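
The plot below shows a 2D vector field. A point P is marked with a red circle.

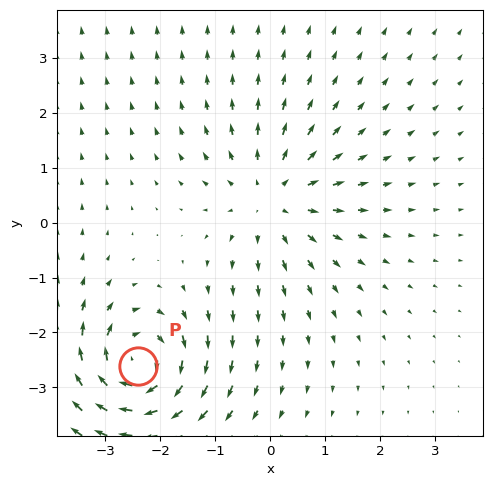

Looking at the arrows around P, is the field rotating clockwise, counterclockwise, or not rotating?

Near P at (-2.4, -2.6) the arrows circulate clockwise. The curl (z-component) there is about -6; negative curl means clockwise rotation.

clockwise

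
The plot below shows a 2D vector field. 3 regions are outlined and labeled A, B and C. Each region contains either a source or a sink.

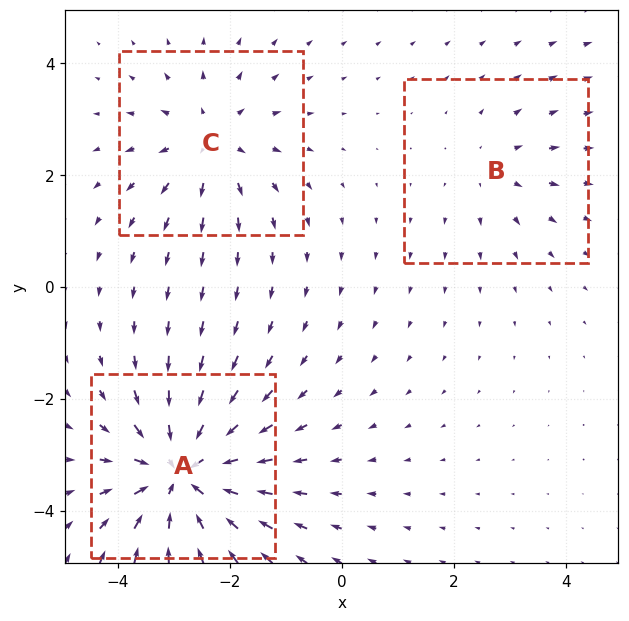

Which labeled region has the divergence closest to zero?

B

Divergence at each region's feature centre — A: about -5, B: about +2, C: about +3. Region B is closest to zero.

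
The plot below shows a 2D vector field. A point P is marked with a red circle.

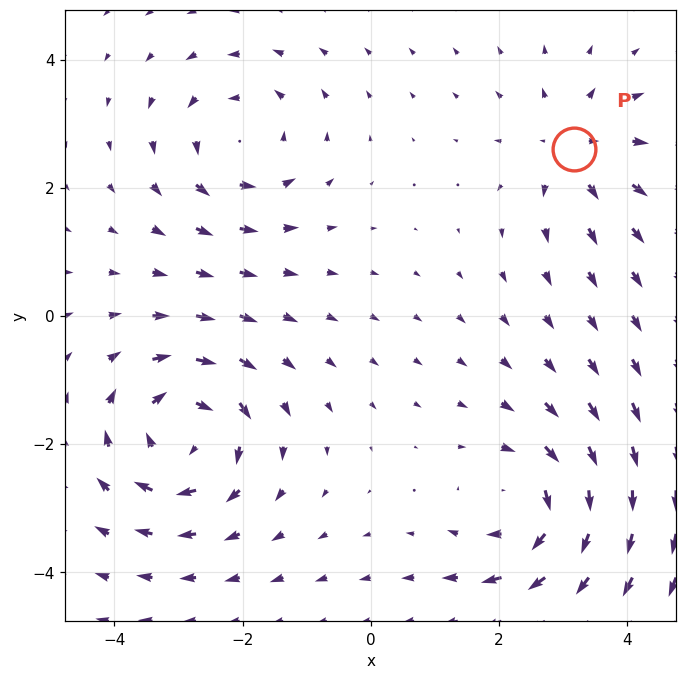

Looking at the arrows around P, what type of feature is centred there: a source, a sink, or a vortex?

At P (3.2, 2.6) the arrows spread outward. Divergence about +3, curl ≈0 — positive divergence with near-zero curl is a source.

source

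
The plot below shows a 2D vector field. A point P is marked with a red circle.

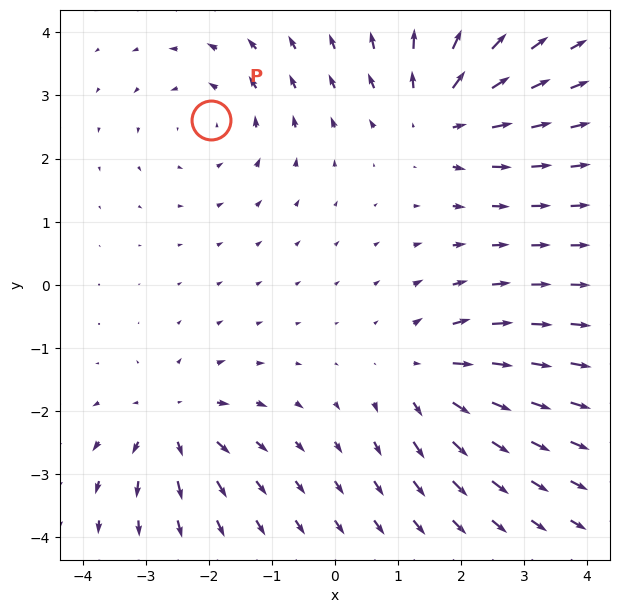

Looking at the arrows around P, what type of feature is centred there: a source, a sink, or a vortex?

vortex

At P (-2.0, 2.6) the arrows circulate counterclockwise. Divergence ≈0, curl about +3 — near-zero divergence with nonzero curl is a vortex.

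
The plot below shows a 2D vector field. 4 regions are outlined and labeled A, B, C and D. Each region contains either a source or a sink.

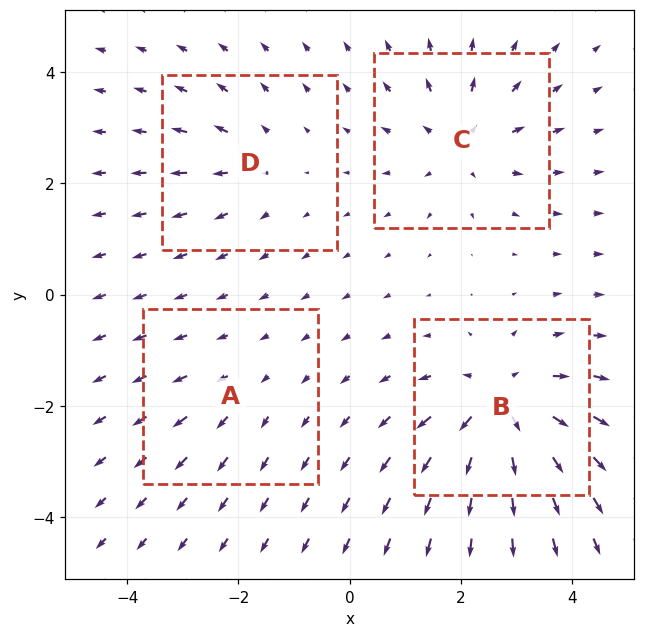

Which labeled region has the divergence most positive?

Divergence at each region's feature centre — A: about +2, B: about +7, C: about +5, D: about +3. Region B is most positive.

B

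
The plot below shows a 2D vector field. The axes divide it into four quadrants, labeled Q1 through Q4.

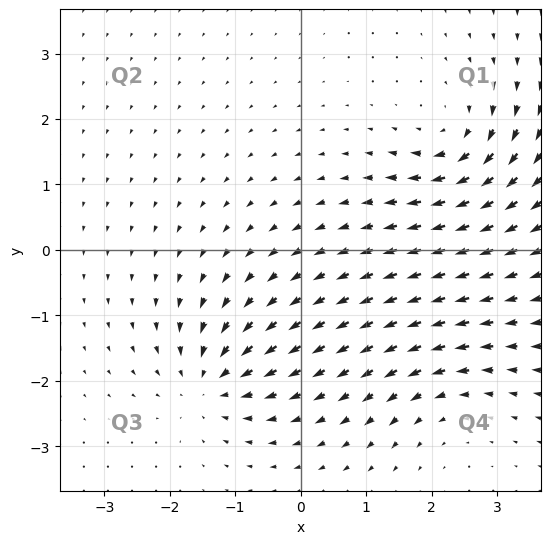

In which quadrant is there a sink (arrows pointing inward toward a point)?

Q3

The sink sits at approximately (-1.4, -2.0), which lies in quadrant Q3. The divergence there is about -5, negative as expected for a sink.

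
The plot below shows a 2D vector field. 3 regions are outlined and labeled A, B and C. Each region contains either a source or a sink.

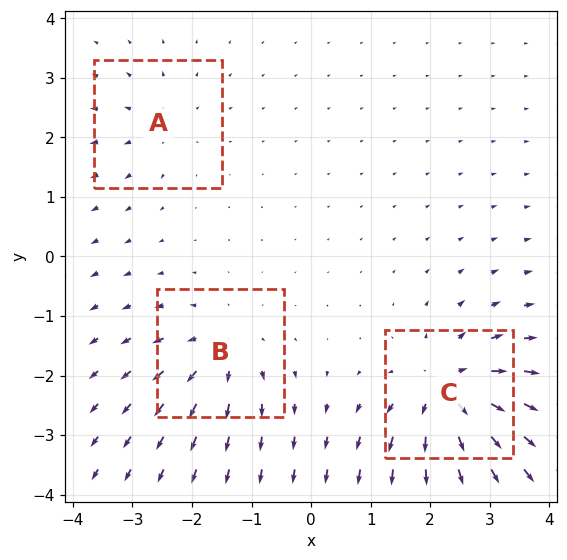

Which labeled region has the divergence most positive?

Divergence at each region's feature centre — A: about +3, B: about +4, C: about +6. Region C is most positive.

C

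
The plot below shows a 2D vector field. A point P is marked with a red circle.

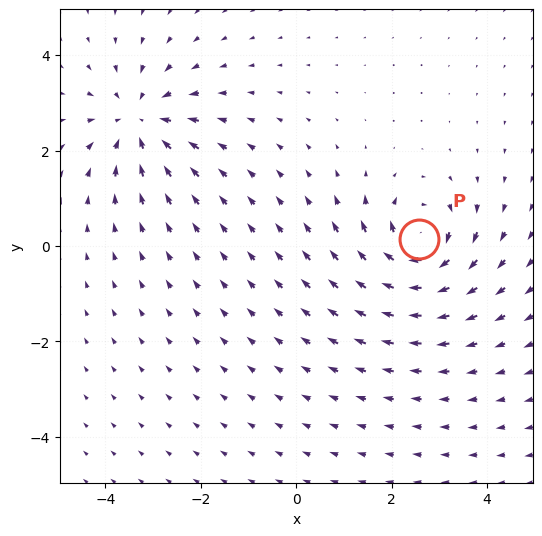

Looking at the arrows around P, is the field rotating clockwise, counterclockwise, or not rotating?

clockwise

Near P at (2.6, 0.1) the arrows circulate clockwise. The curl (z-component) there is about -7; negative curl means clockwise rotation.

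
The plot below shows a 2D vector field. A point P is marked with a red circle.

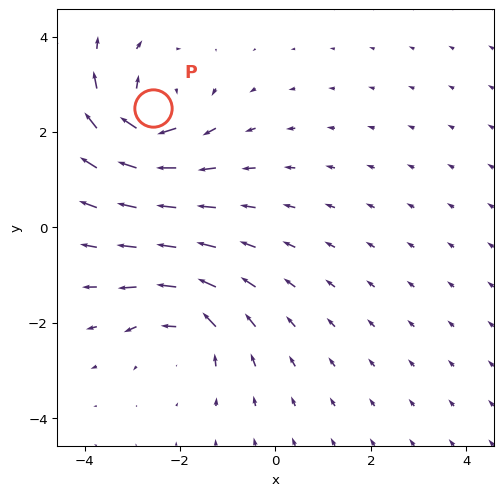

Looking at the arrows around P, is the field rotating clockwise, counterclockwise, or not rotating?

clockwise

Near P at (-2.6, 2.5) the arrows circulate clockwise. The curl (z-component) there is about -4; negative curl means clockwise rotation.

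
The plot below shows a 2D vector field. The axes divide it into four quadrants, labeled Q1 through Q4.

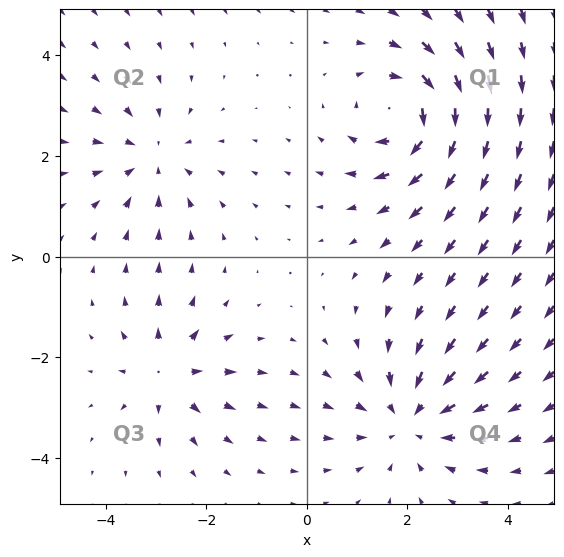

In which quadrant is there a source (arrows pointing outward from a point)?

The source sits at approximately (-2.8, -2.3), which lies in quadrant Q3. The divergence there is about +4, positive as expected for a source.

Q3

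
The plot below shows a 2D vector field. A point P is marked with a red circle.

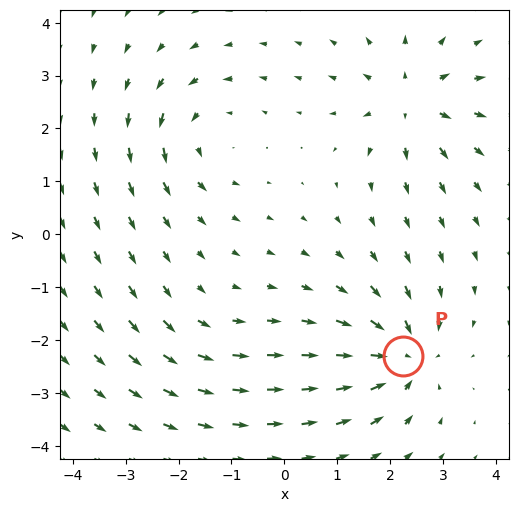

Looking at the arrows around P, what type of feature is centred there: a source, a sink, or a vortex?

At P (2.2, -2.3) the arrows converge inward. Divergence about -6, curl ≈0 — negative divergence with near-zero curl is a sink.

sink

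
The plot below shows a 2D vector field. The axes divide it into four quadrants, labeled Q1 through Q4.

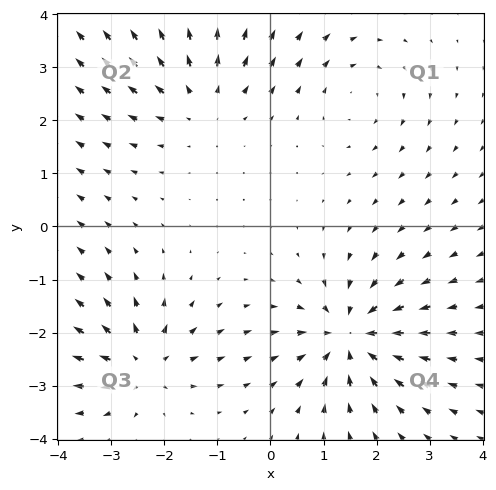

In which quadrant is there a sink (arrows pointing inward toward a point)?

The sink sits at approximately (1.5, -2.1), which lies in quadrant Q4. The divergence there is about -6, negative as expected for a sink.

Q4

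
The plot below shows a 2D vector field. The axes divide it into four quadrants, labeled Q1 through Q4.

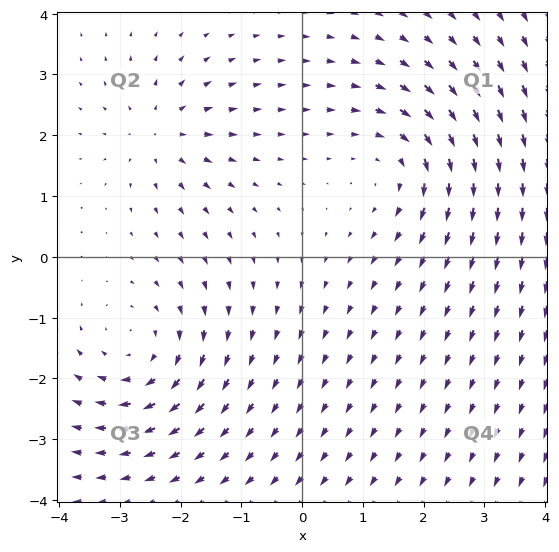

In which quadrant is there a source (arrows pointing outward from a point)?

The source sits at approximately (-2.3, 2.0), which lies in quadrant Q2. The divergence there is about +4, positive as expected for a source.

Q2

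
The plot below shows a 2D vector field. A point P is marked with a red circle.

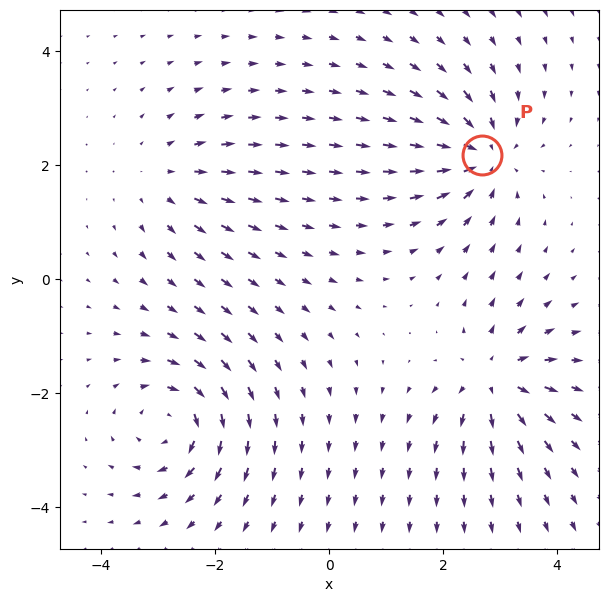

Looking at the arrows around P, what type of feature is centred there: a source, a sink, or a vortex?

sink

At P (2.7, 2.2) the arrows converge inward. Divergence about -6, curl ≈0 — negative divergence with near-zero curl is a sink.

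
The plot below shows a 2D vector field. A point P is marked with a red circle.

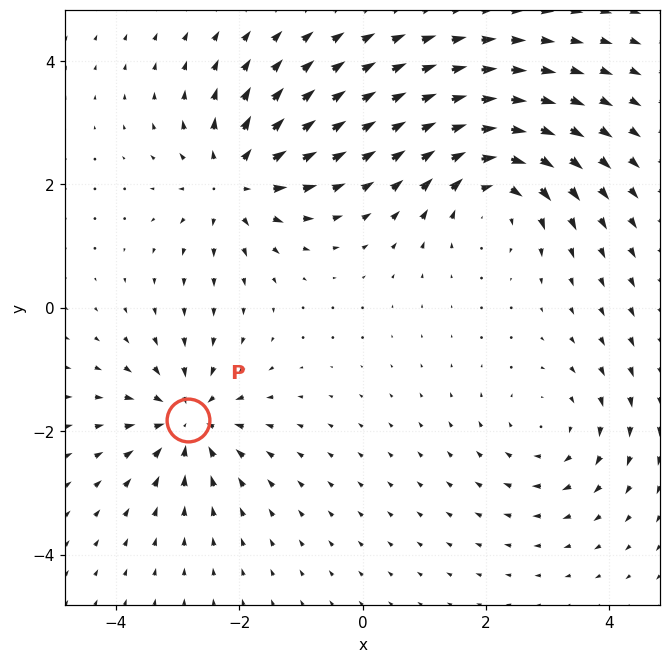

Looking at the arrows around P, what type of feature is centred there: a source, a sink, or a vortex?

sink

At P (-2.8, -1.8) the arrows converge inward. Divergence about -5, curl ≈0 — negative divergence with near-zero curl is a sink.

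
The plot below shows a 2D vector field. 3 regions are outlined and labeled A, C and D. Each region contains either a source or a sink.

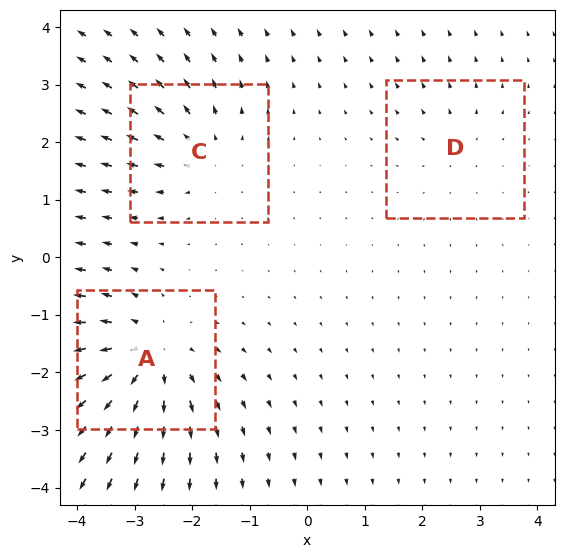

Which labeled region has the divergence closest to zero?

D

Divergence at each region's feature centre — A: about +5, C: about +3, D: about +2. Region D is closest to zero.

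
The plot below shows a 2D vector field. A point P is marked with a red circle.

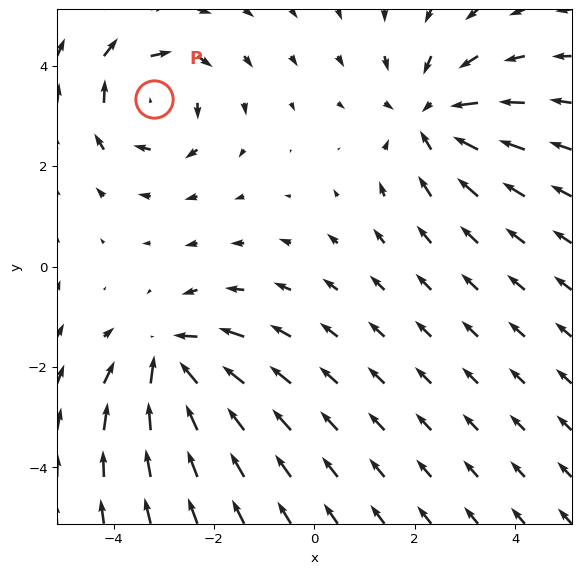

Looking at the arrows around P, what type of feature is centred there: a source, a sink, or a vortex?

At P (-3.2, 3.3) the arrows circulate clockwise. Divergence ≈0, curl about -4 — near-zero divergence with nonzero curl is a vortex.

vortex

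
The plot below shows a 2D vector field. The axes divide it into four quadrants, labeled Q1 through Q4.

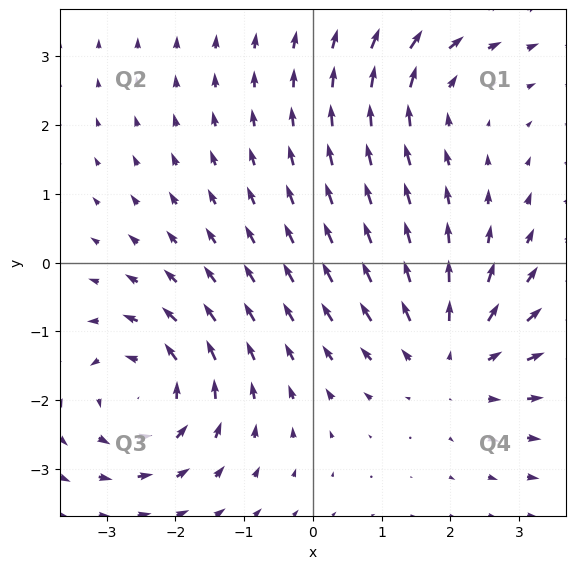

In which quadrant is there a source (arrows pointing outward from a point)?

The source sits at approximately (2.0, -1.4), which lies in quadrant Q4. The divergence there is about +4, positive as expected for a source.

Q4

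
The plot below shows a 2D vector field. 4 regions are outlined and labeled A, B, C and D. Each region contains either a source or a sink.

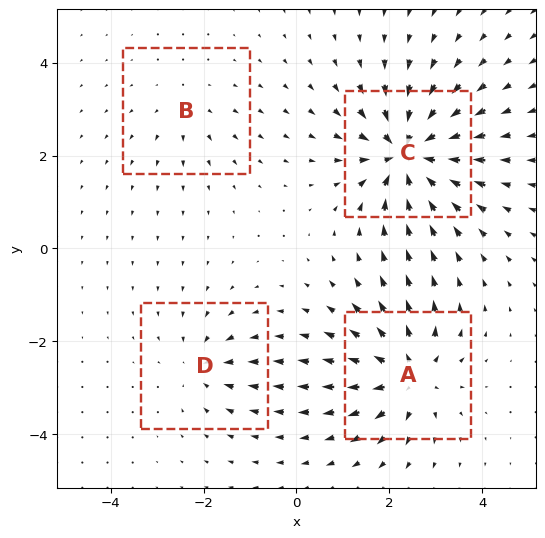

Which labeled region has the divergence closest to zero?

Divergence at each region's feature centre — A: about +6, B: about +2, C: about -8, D: about -4. Region B is closest to zero.

B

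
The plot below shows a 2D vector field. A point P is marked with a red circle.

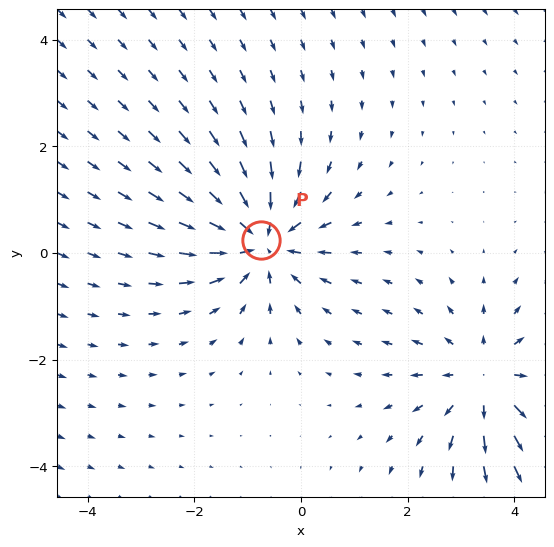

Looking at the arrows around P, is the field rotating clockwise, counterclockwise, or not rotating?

Near P at (-0.7, 0.3) the arrows show no circulation. The curl there is ≈0.

not rotating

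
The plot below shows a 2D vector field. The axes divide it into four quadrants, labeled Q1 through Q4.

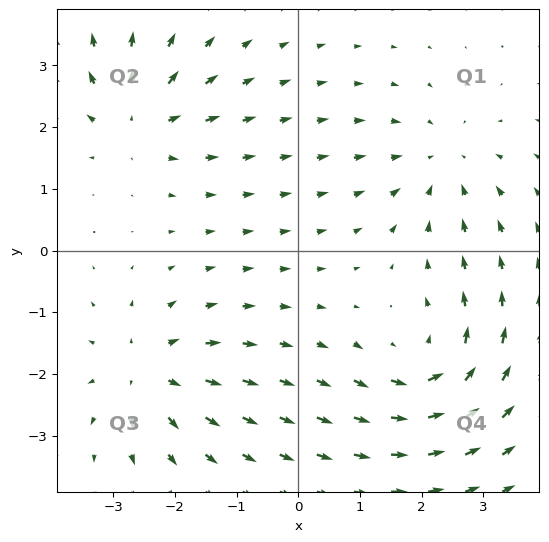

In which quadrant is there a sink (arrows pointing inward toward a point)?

Q1

The sink sits at approximately (2.3, 1.4), which lies in quadrant Q1. The divergence there is about -3, negative as expected for a sink.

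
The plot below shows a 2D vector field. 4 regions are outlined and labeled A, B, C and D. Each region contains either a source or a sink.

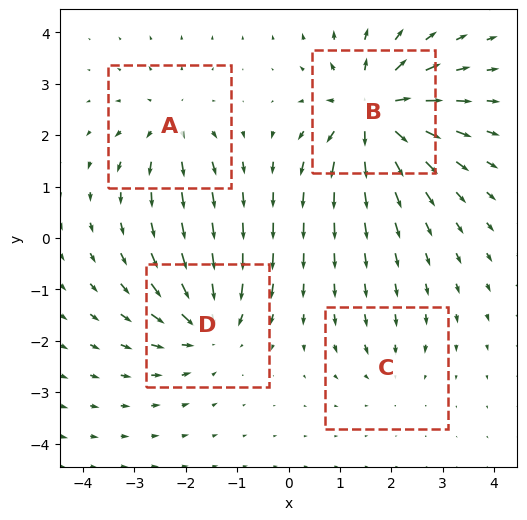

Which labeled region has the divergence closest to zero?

Divergence at each region's feature centre — A: about +4, B: about +8, C: about -3, D: about -6. Region C is closest to zero.

C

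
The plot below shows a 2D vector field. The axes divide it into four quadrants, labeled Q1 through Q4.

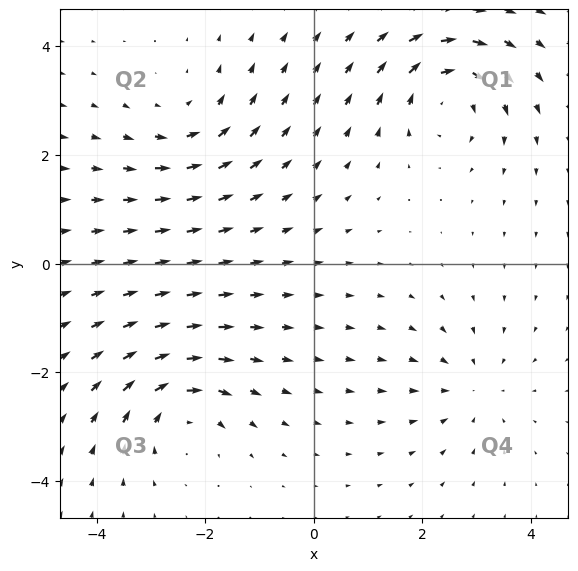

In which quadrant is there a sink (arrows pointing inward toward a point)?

The sink sits at approximately (2.9, -2.3), which lies in quadrant Q4. The divergence there is about -3, negative as expected for a sink.

Q4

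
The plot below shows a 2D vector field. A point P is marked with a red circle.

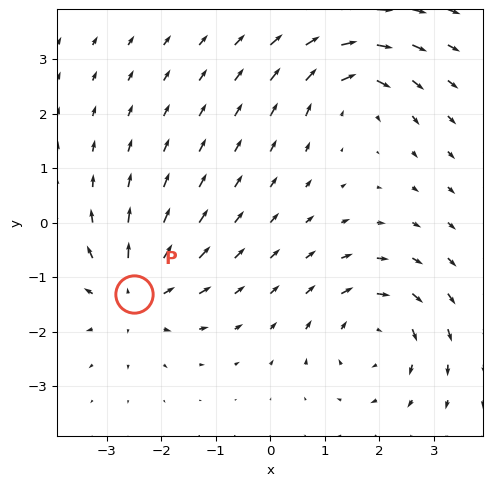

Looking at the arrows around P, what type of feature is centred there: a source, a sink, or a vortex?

source

At P (-2.5, -1.3) the arrows spread outward. Divergence about +5, curl ≈0 — positive divergence with near-zero curl is a source.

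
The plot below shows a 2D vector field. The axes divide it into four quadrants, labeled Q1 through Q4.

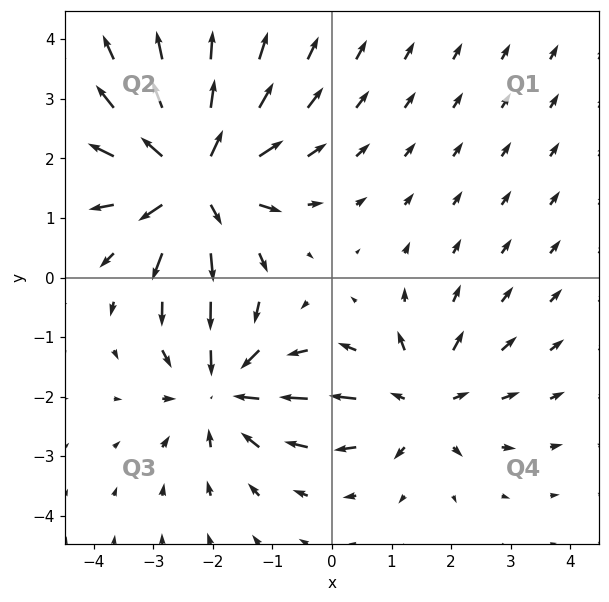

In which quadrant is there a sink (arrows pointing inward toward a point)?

Q3

The sink sits at approximately (-1.8, -1.9), which lies in quadrant Q3. The divergence there is about -3, negative as expected for a sink.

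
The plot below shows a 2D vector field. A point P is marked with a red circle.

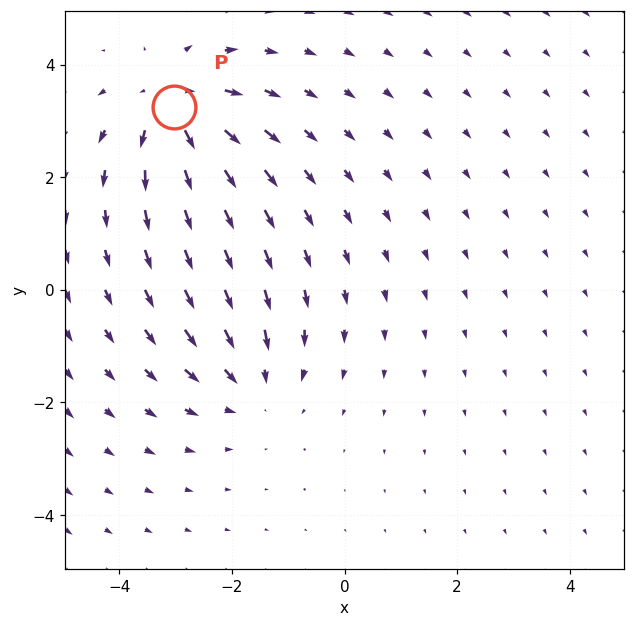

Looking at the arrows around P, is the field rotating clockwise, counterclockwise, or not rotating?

Near P at (-3.0, 3.2) the arrows show no circulation. The curl there is ≈0.

not rotating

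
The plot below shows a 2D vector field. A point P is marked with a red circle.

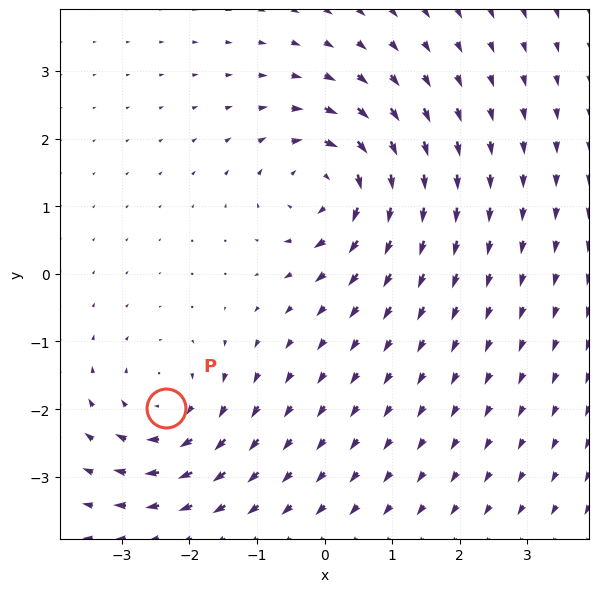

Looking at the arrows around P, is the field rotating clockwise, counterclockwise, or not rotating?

clockwise

Near P at (-2.3, -2.0) the arrows circulate clockwise. The curl (z-component) there is about -4; negative curl means clockwise rotation.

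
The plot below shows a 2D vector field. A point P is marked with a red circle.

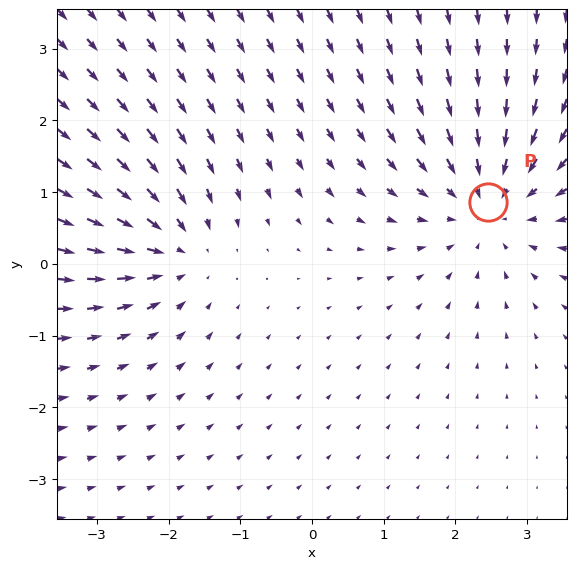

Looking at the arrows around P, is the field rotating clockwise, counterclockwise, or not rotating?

not rotating

Near P at (2.5, 0.9) the arrows show no circulation. The curl there is ≈0.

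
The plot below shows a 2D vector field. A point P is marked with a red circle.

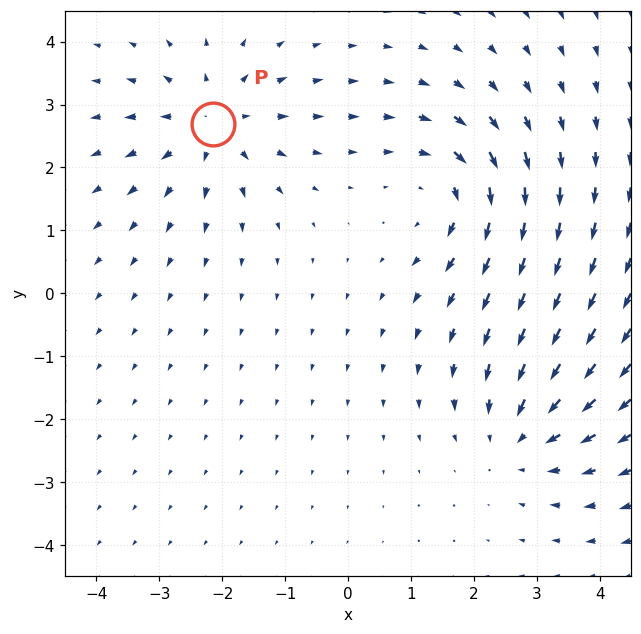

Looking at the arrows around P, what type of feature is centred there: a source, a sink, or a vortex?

At P (-2.1, 2.7) the arrows spread outward. Divergence about +3, curl ≈0 — positive divergence with near-zero curl is a source.

source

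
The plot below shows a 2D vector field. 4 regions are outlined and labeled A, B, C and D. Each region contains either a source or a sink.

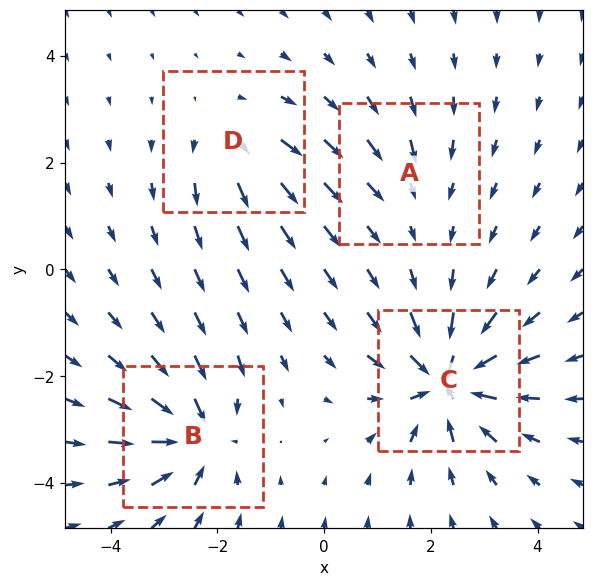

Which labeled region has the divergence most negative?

C

Divergence at each region's feature centre — A: about -2, B: about -7, C: about -9, D: about +4. Region C is most negative.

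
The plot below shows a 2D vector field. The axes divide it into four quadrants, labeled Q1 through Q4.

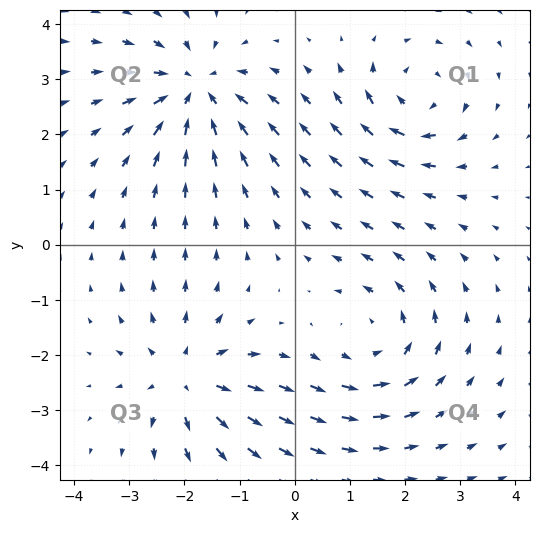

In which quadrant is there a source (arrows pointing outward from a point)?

Q3

The source sits at approximately (-2.0, -2.4), which lies in quadrant Q3. The divergence there is about +5, positive as expected for a source.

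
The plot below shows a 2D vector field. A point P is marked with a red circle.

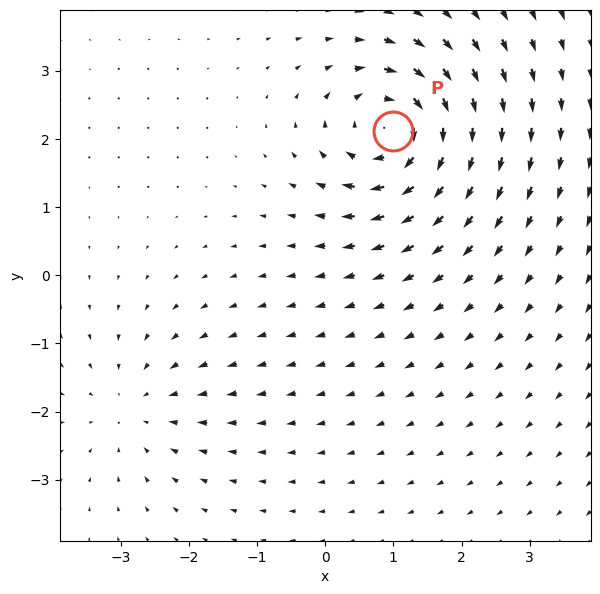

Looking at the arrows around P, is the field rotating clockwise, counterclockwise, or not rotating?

Near P at (1.0, 2.1) the arrows circulate clockwise. The curl (z-component) there is about -6; negative curl means clockwise rotation.

clockwise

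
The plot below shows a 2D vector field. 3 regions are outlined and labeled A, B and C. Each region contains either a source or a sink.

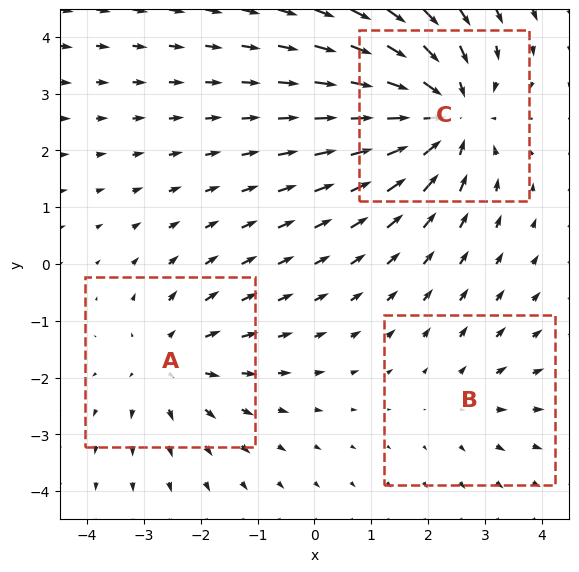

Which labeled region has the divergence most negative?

C

Divergence at each region's feature centre — A: about +3, B: about +2, C: about -5. Region C is most negative.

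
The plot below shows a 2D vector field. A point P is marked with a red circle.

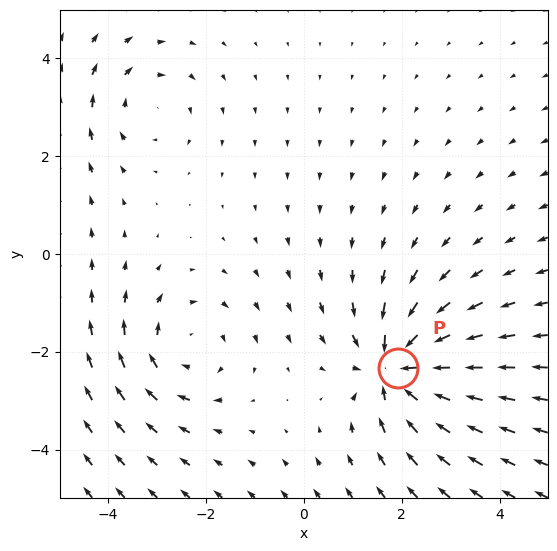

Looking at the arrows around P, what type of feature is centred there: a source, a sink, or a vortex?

sink

At P (1.9, -2.3) the arrows converge inward. Divergence about -6, curl ≈0 — negative divergence with near-zero curl is a sink.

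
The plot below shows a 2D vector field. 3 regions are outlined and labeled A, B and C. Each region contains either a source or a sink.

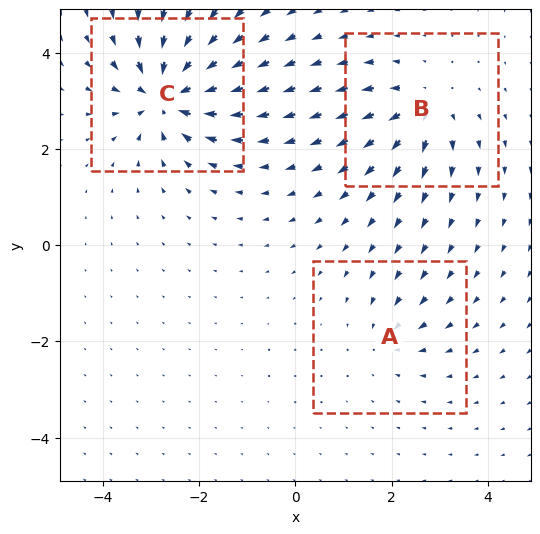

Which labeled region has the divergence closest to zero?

A

Divergence at each region's feature centre — A: about -2, B: about +4, C: about -6. Region A is closest to zero.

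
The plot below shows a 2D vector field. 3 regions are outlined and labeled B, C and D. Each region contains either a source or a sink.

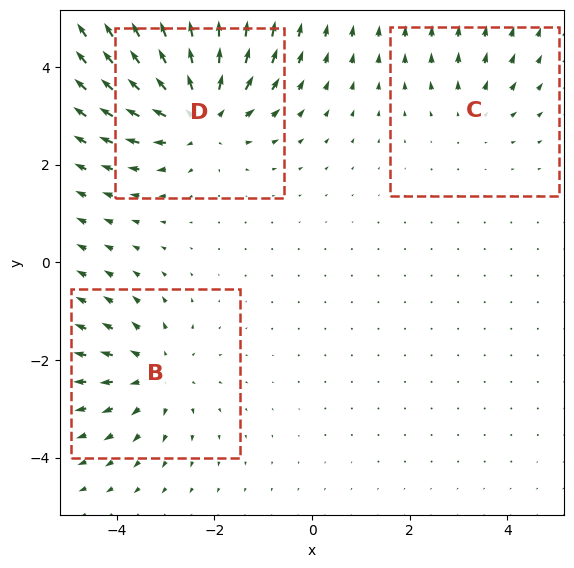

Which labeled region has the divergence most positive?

Divergence at each region's feature centre — B: about +3, C: about +2, D: about +5. Region D is most positive.

D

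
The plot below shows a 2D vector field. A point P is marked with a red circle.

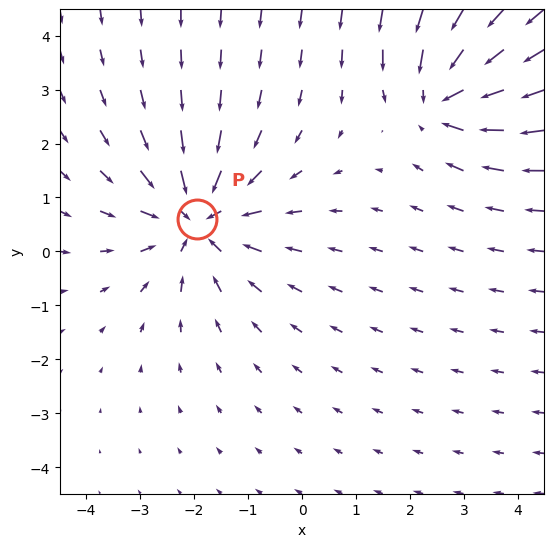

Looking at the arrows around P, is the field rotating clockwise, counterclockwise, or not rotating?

not rotating

Near P at (-1.9, 0.6) the arrows show no circulation. The curl there is ≈0.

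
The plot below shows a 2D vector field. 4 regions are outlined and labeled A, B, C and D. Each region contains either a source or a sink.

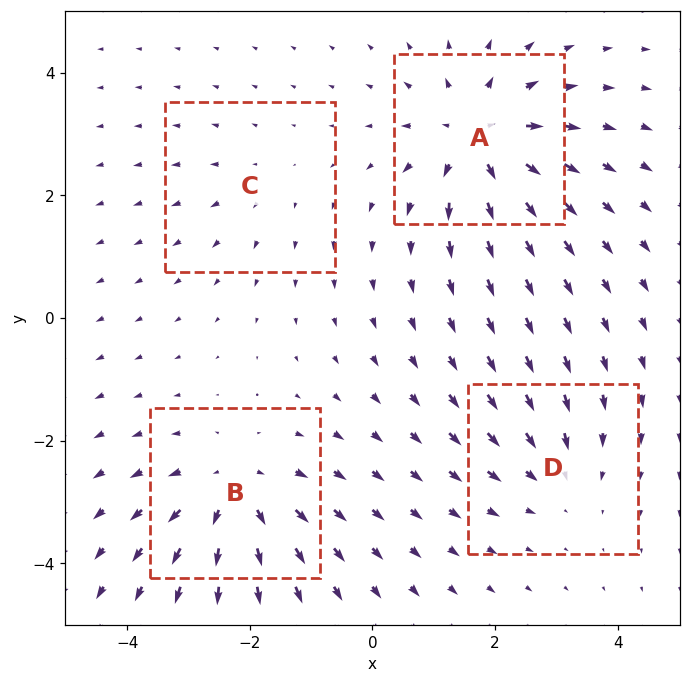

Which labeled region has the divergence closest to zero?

C

Divergence at each region's feature centre — A: about +6, B: about +5, C: about +2, D: about -3. Region C is closest to zero.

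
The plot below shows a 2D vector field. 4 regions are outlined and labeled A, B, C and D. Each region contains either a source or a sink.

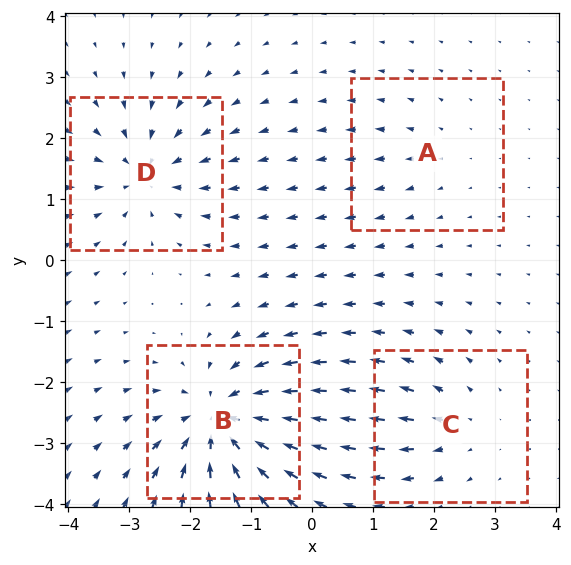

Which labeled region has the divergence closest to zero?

Divergence at each region's feature centre — A: about +2, B: about -8, C: about +4, D: about -6. Region A is closest to zero.

A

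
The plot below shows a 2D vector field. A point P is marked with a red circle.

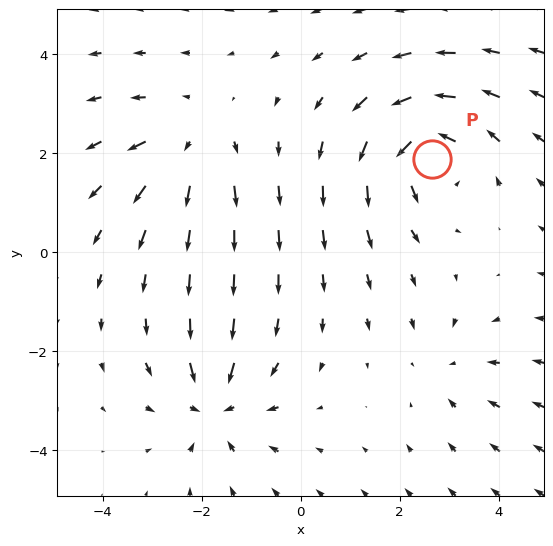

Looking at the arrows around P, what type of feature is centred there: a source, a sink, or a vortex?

At P (2.6, 1.9) the arrows circulate counterclockwise. Divergence ≈0, curl about +5 — near-zero divergence with nonzero curl is a vortex.

vortex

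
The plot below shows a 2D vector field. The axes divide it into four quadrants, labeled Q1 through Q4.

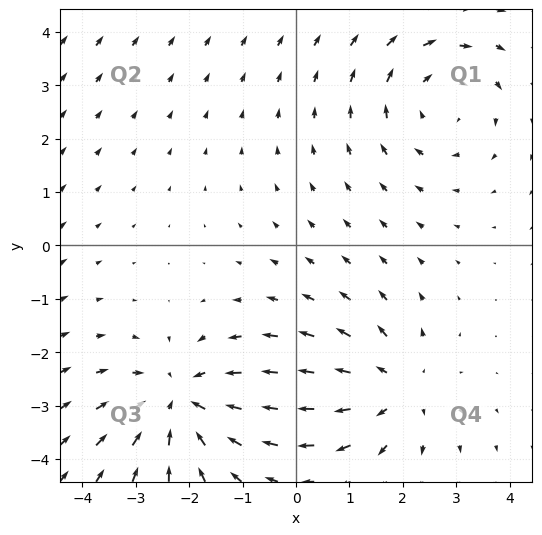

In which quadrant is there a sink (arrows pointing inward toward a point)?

Q3

The sink sits at approximately (-2.1, -2.9), which lies in quadrant Q3. The divergence there is about -4, negative as expected for a sink.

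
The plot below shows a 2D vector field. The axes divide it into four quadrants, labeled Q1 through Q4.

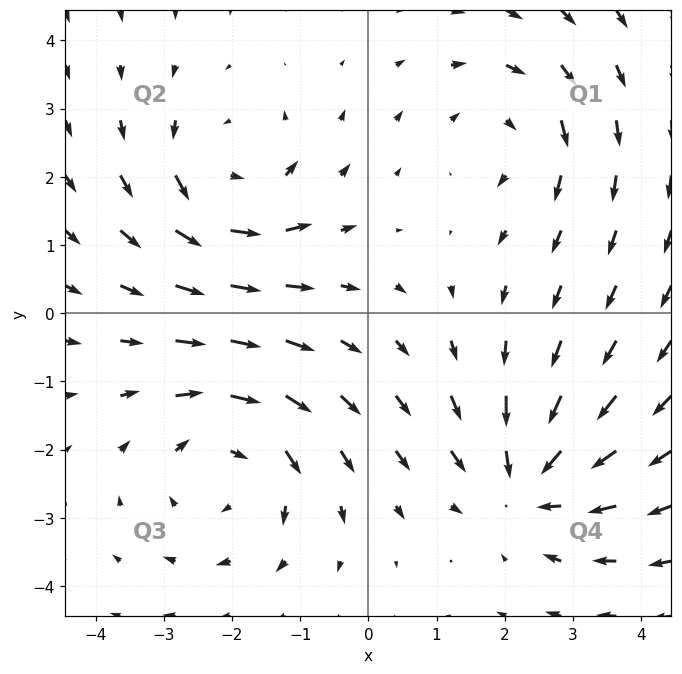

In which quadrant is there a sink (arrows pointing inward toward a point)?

Q4

The sink sits at approximately (2.3, -2.5), which lies in quadrant Q4. The divergence there is about -4, negative as expected for a sink.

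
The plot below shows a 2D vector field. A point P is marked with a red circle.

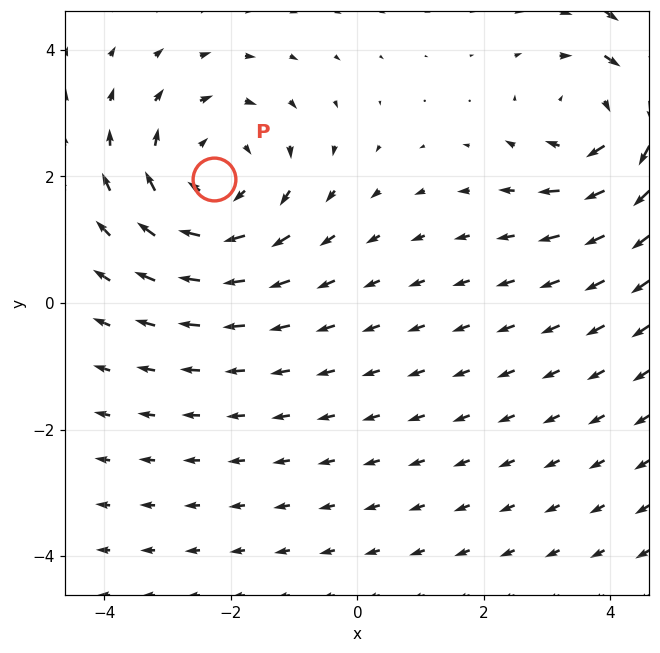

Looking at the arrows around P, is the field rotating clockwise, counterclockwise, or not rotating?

clockwise

Near P at (-2.3, 2.0) the arrows circulate clockwise. The curl (z-component) there is about -2; negative curl means clockwise rotation.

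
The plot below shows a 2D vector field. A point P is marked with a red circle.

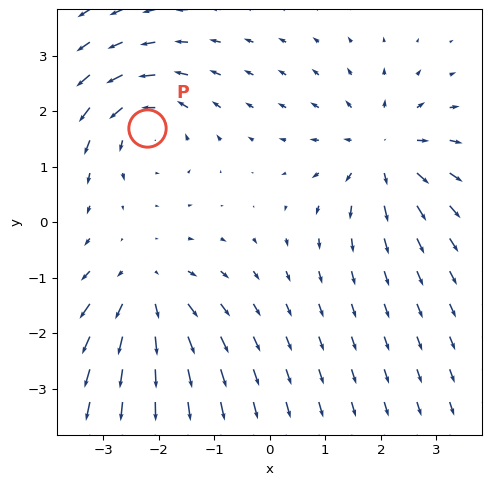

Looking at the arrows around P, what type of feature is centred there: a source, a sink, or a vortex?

At P (-2.2, 1.7) the arrows circulate counterclockwise. Divergence ≈0, curl about +3 — near-zero divergence with nonzero curl is a vortex.

vortex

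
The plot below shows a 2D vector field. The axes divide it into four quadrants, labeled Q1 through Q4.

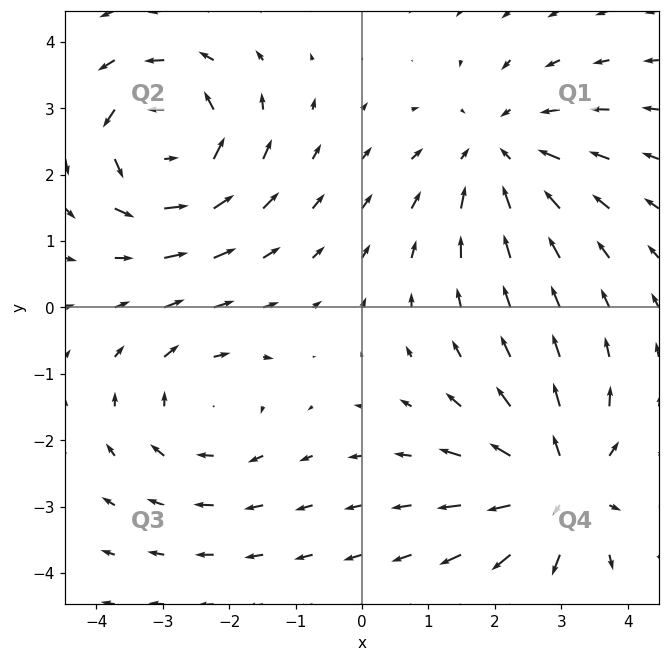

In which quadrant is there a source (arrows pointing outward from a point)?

The source sits at approximately (3.0, -2.7), which lies in quadrant Q4. The divergence there is about +5, positive as expected for a source.

Q4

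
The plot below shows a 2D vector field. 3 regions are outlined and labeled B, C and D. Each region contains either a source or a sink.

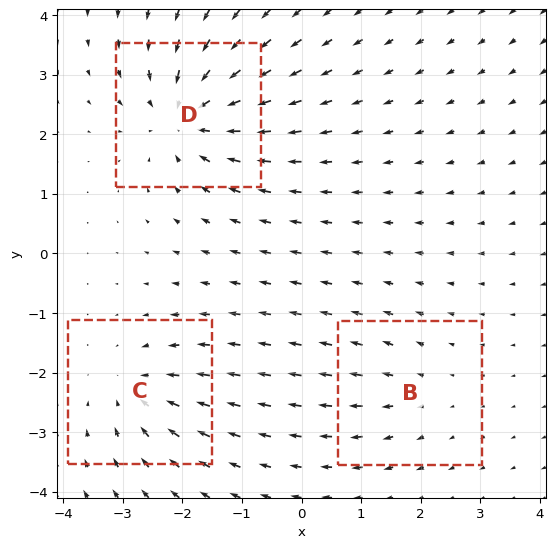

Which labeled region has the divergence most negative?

D

Divergence at each region's feature centre — B: about +2, C: about -4, D: about -6. Region D is most negative.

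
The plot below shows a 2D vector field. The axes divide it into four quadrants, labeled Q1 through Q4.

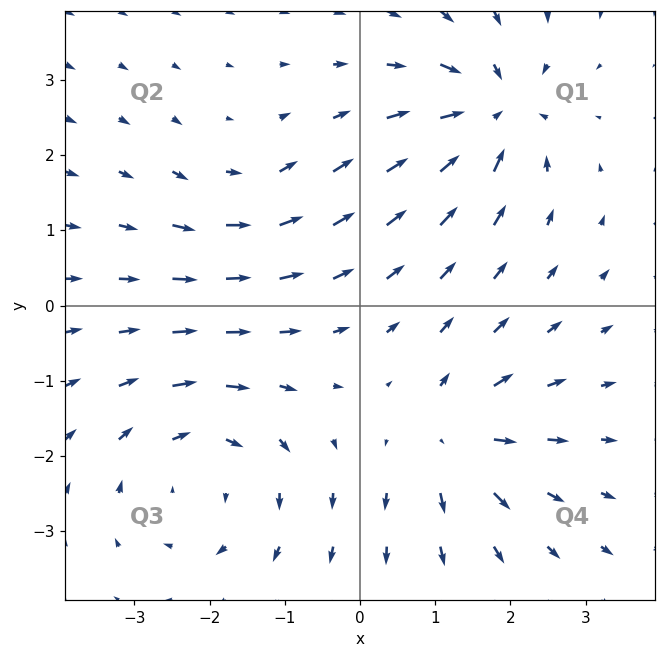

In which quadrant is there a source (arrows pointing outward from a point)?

The source sits at approximately (1.3, -1.8), which lies in quadrant Q4. The divergence there is about +5, positive as expected for a source.

Q4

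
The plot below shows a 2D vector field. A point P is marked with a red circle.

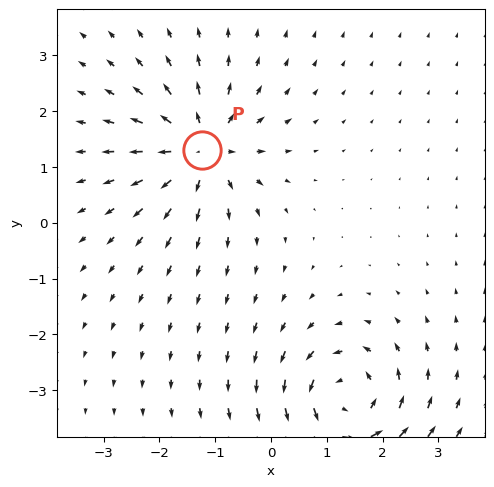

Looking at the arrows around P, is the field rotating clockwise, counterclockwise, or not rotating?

not rotating

Near P at (-1.2, 1.3) the arrows show no circulation. The curl there is ≈0.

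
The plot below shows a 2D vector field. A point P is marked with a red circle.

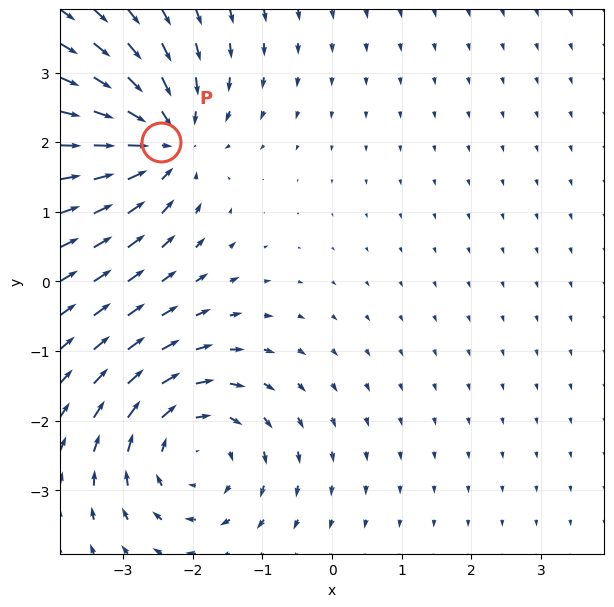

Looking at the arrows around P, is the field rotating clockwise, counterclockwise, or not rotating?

Near P at (-2.5, 2.0) the arrows show no circulation. The curl there is ≈0.

not rotating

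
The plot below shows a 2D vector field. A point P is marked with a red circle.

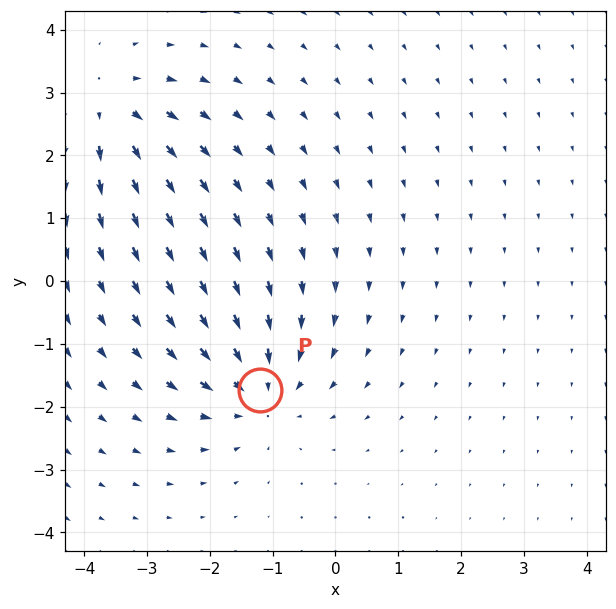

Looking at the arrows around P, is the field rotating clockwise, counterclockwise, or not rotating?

Near P at (-1.2, -1.7) the arrows show no circulation. The curl there is ≈0.

not rotating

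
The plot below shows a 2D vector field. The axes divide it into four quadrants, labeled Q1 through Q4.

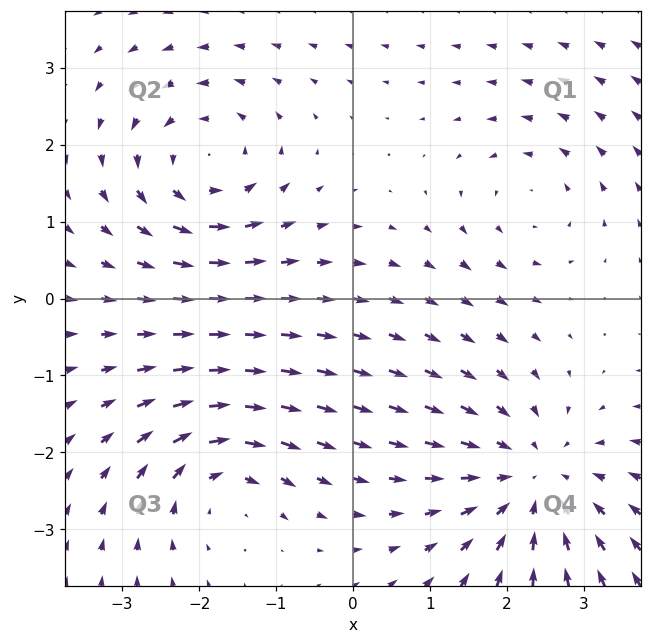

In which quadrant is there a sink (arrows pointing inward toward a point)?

Q4

The sink sits at approximately (2.4, -2.4), which lies in quadrant Q4. The divergence there is about -4, negative as expected for a sink.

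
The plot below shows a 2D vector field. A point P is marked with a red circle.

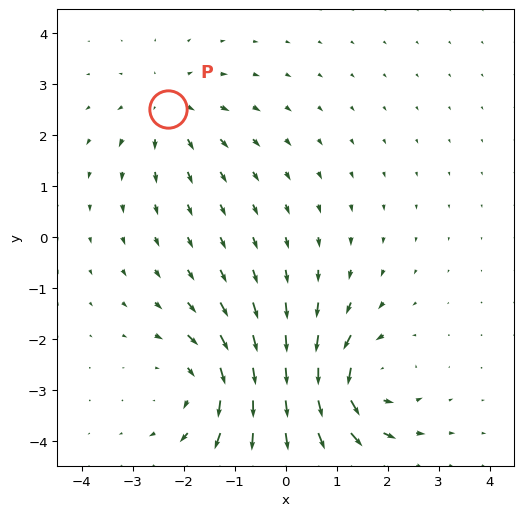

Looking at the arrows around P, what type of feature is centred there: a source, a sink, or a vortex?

At P (-2.3, 2.5) the arrows spread outward. Divergence about +3, curl ≈0 — positive divergence with near-zero curl is a source.

source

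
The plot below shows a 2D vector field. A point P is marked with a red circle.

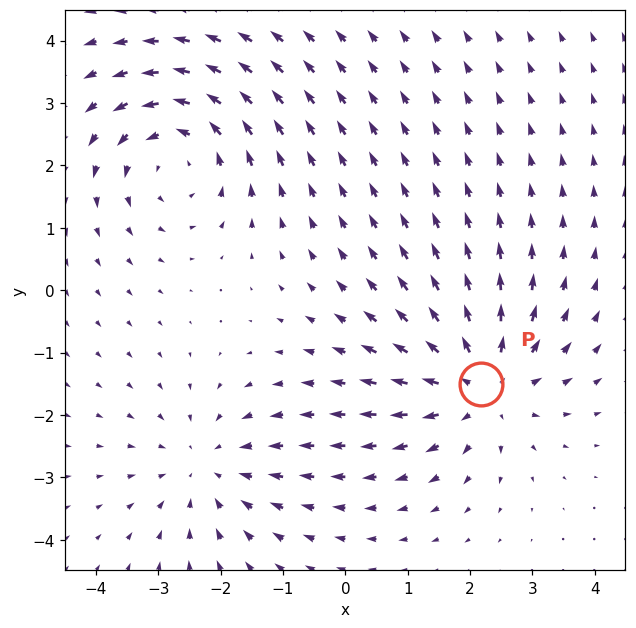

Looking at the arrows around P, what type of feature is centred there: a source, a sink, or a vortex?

source

At P (2.2, -1.5) the arrows spread outward. Divergence about +5, curl ≈0 — positive divergence with near-zero curl is a source.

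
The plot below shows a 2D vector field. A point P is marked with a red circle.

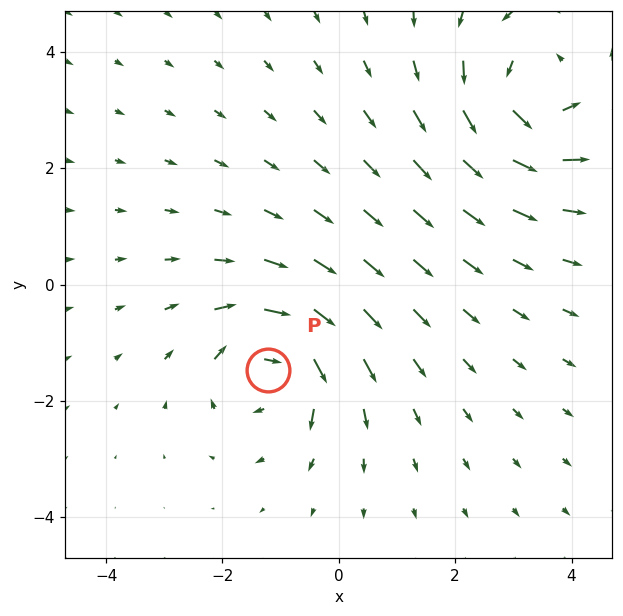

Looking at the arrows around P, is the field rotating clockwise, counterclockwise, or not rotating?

clockwise

Near P at (-1.2, -1.5) the arrows circulate clockwise. The curl (z-component) there is about -4; negative curl means clockwise rotation.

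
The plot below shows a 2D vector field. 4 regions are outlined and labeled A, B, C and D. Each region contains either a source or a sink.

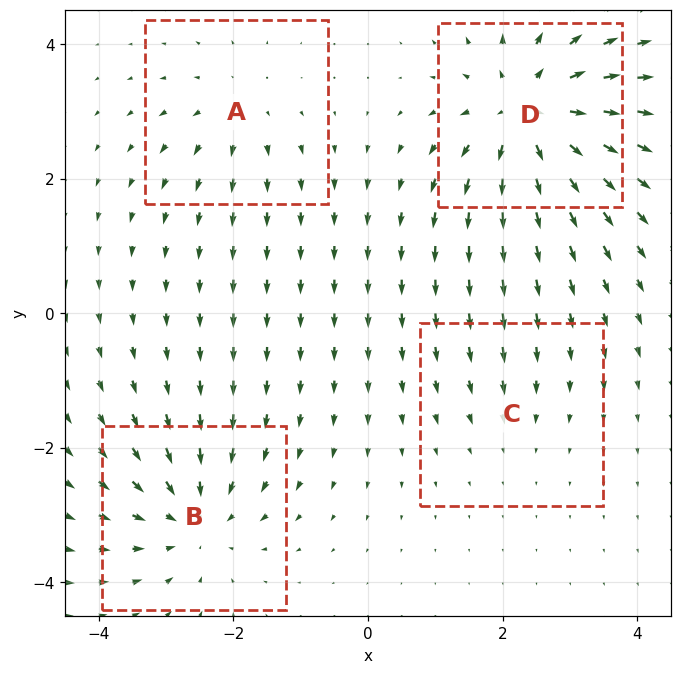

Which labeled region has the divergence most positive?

Divergence at each region's feature centre — A: about +4, B: about -6, C: about -2, D: about +8. Region D is most positive.

D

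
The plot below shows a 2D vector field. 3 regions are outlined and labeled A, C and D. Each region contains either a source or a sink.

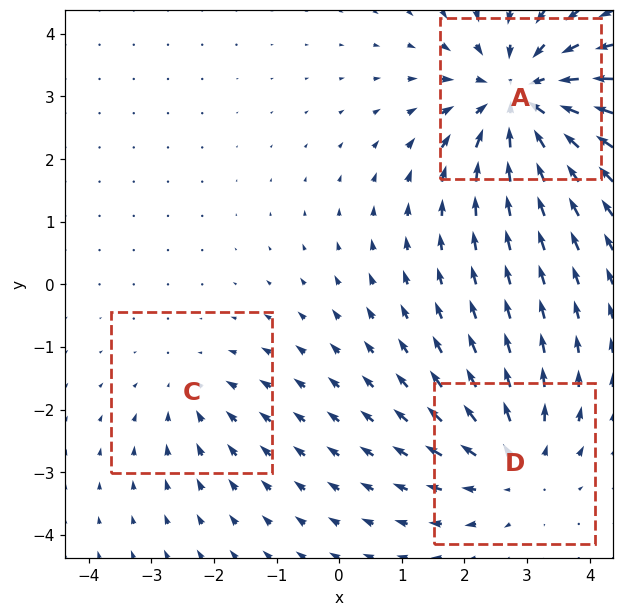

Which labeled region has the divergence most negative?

A

Divergence at each region's feature centre — A: about -5, C: about -2, D: about +3. Region A is most negative.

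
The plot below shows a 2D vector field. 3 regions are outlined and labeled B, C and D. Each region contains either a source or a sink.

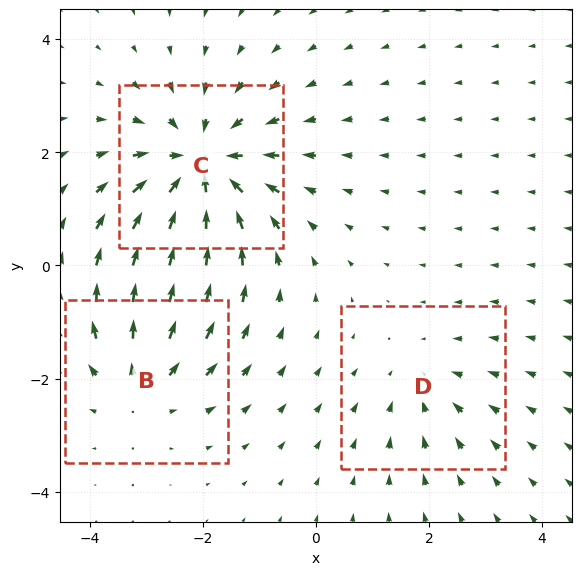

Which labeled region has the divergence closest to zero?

Divergence at each region's feature centre — B: about +3, C: about -4, D: about -2. Region D is closest to zero.

D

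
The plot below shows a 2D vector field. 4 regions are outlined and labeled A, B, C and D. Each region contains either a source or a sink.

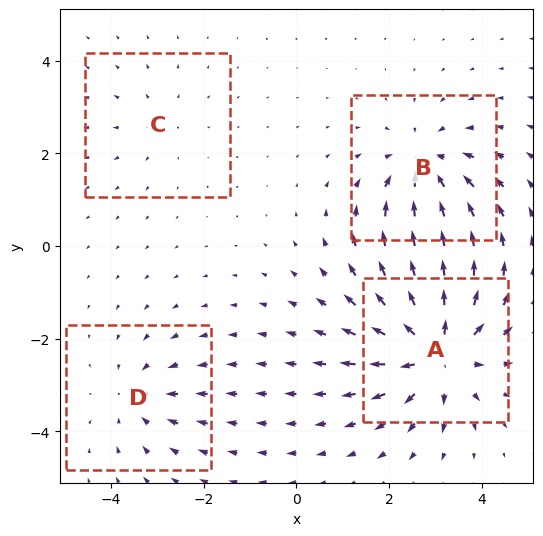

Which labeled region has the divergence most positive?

A

Divergence at each region's feature centre — A: about +7, B: about -5, C: about +2, D: about -3. Region A is most positive.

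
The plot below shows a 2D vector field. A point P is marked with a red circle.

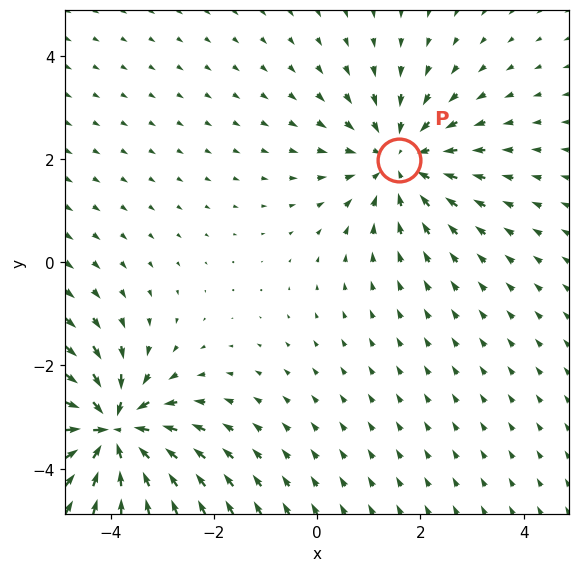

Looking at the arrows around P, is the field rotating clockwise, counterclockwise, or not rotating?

Near P at (1.6, 2.0) the arrows show no circulation. The curl there is ≈0.

not rotating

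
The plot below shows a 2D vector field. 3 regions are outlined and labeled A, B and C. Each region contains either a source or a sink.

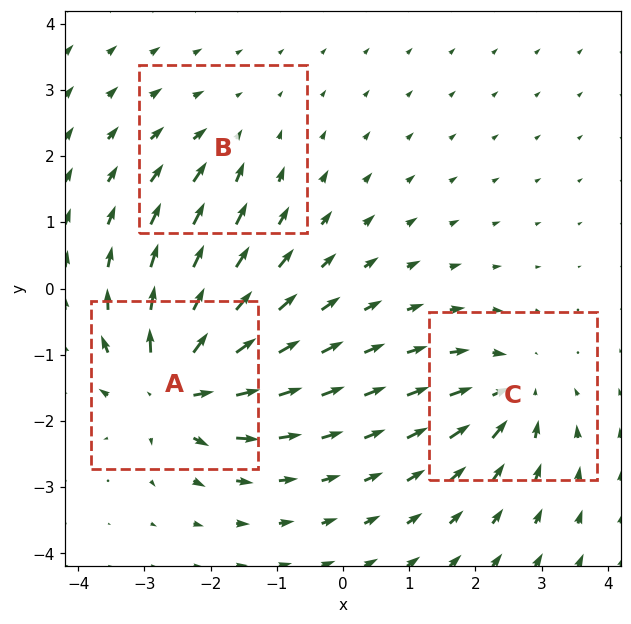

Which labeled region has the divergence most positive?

Divergence at each region's feature centre — A: about +6, B: about -2, C: about -4. Region A is most positive.

A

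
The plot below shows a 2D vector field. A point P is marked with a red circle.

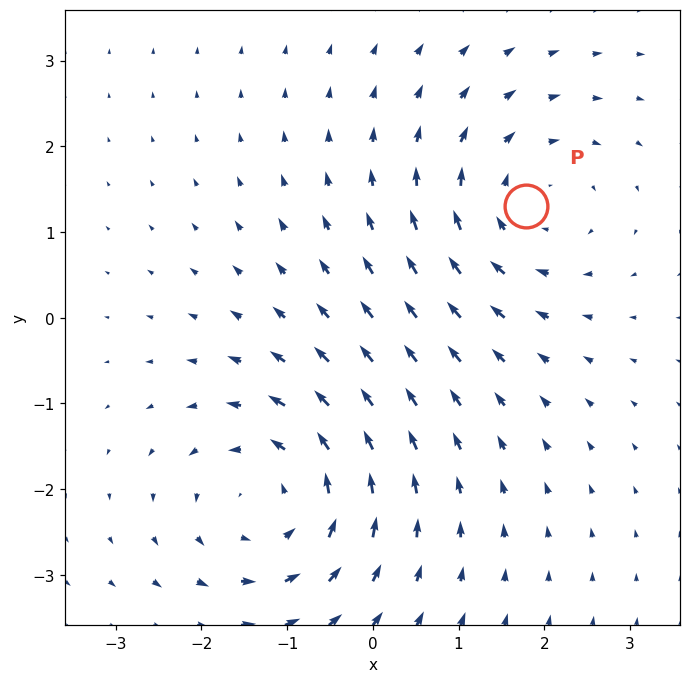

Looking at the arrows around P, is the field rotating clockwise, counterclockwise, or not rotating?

Near P at (1.8, 1.3) the arrows circulate clockwise. The curl (z-component) there is about -4; negative curl means clockwise rotation.

clockwise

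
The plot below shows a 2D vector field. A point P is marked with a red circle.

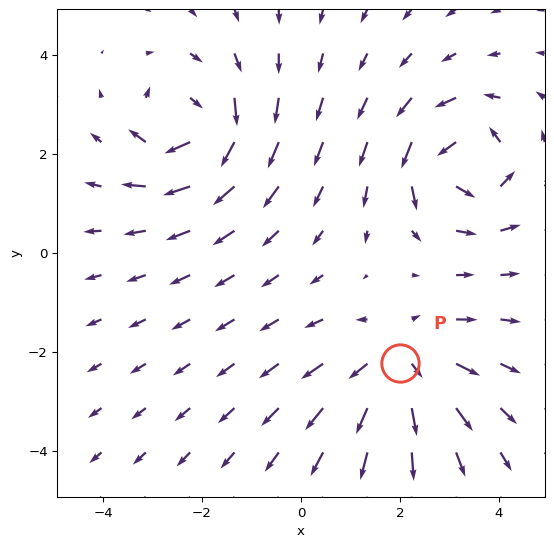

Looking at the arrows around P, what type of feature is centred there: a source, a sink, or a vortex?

source

At P (2.0, -2.2) the arrows spread outward. Divergence about +4, curl ≈0 — positive divergence with near-zero curl is a source.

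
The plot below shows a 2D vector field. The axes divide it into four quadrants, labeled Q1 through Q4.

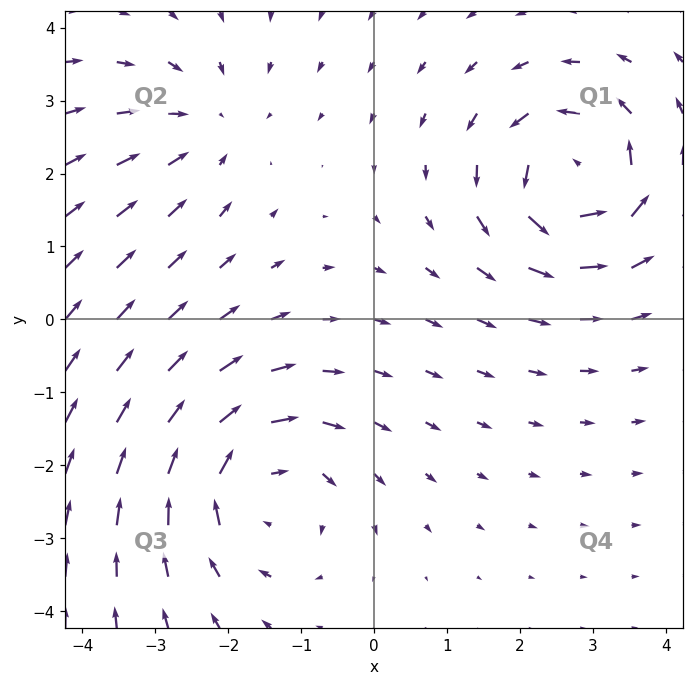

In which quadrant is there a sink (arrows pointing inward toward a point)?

Q2

The sink sits at approximately (-2.3, 2.6), which lies in quadrant Q2. The divergence there is about -3, negative as expected for a sink.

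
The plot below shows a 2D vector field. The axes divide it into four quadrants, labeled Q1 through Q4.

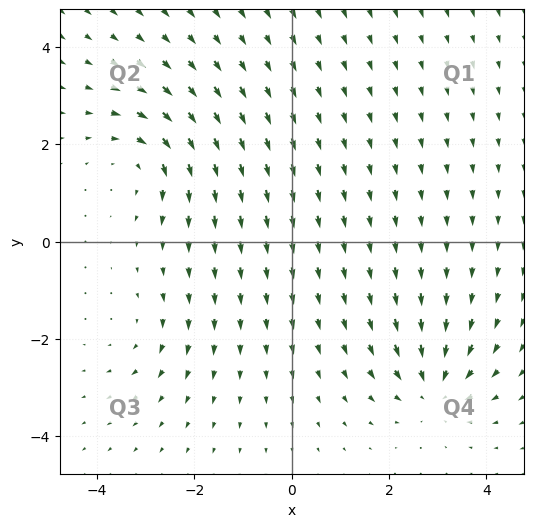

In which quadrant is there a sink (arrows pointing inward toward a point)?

Q4

The sink sits at approximately (2.9, -3.0), which lies in quadrant Q4. The divergence there is about -5, negative as expected for a sink.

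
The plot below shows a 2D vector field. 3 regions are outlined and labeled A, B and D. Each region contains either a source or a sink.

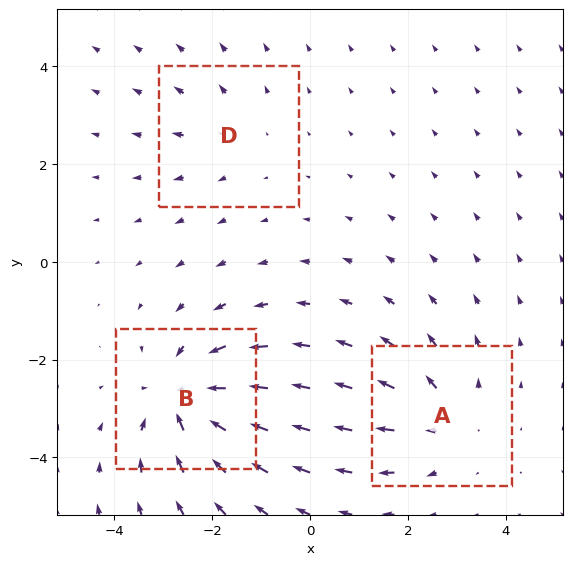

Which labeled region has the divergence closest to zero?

D

Divergence at each region's feature centre — A: about +3, B: about -5, D: about +2. Region D is closest to zero.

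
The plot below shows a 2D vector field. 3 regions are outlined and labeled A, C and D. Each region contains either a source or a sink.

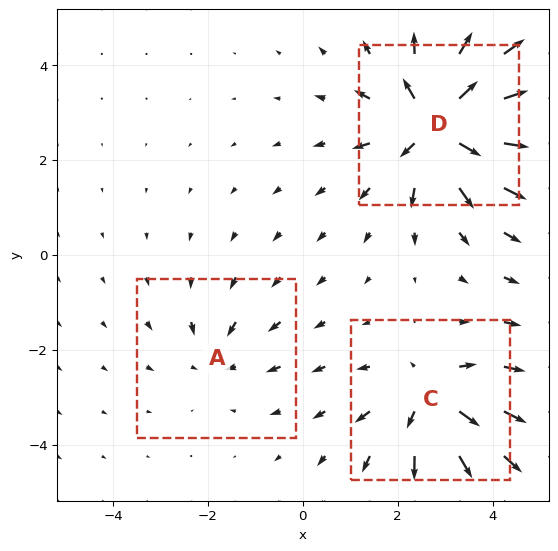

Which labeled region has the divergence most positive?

D

Divergence at each region's feature centre — A: about -2, C: about +4, D: about +6. Region D is most positive.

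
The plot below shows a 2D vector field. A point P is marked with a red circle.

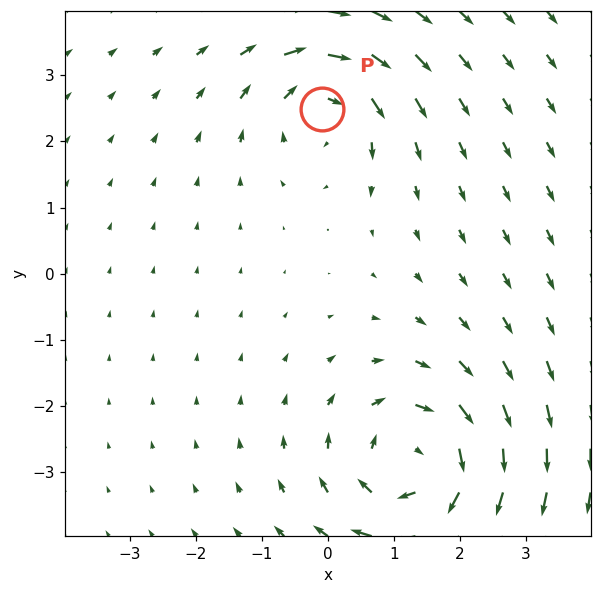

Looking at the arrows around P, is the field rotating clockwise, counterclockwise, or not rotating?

Near P at (-0.1, 2.5) the arrows circulate clockwise. The curl (z-component) there is about -4; negative curl means clockwise rotation.

clockwise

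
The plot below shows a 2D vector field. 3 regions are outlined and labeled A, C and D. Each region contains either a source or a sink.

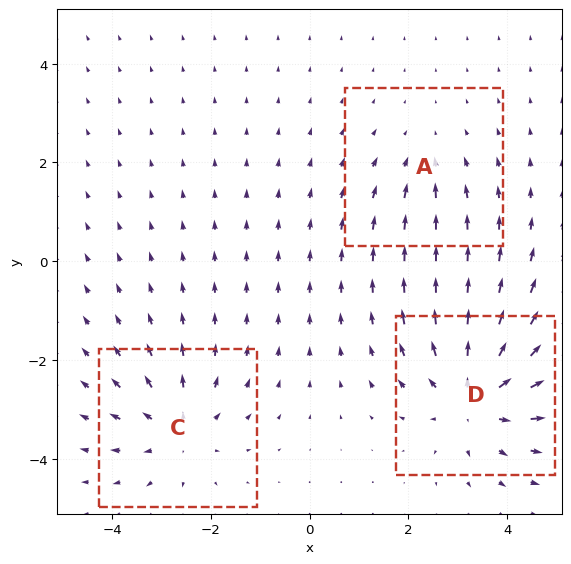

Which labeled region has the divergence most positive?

Divergence at each region's feature centre — A: about -2, C: about +3, D: about +4. Region D is most positive.

D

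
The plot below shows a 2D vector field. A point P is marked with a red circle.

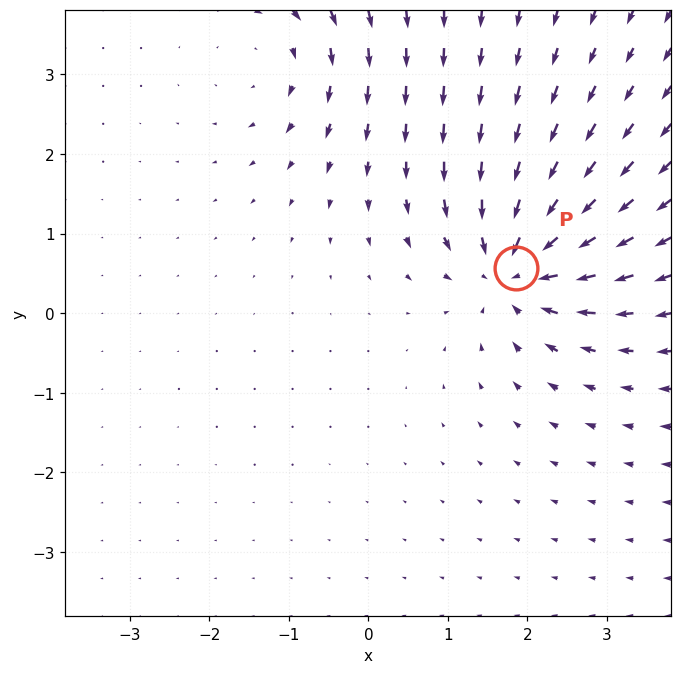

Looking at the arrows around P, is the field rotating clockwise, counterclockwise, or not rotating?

not rotating

Near P at (1.9, 0.6) the arrows show no circulation. The curl there is ≈0.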